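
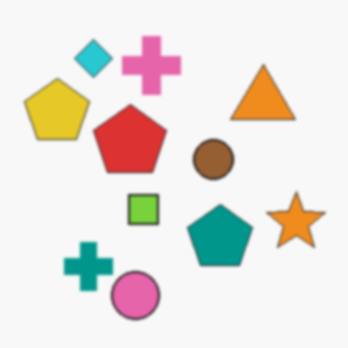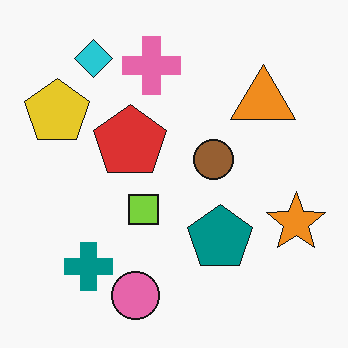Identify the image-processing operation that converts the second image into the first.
This is the original image lightly blurred.

Shape edges and outlines are uniformly softened across the whole image.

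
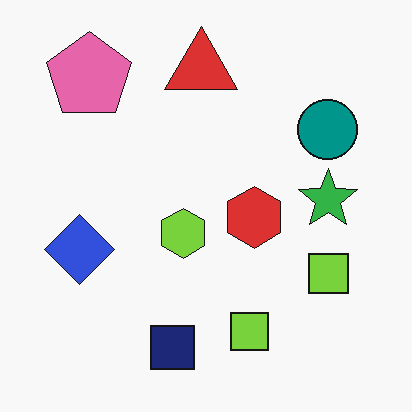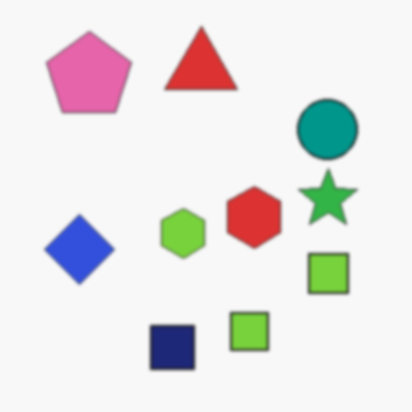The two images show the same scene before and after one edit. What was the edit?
Given a subtle gaussian blur.

Shape edges and outlines are uniformly softened across the whole image.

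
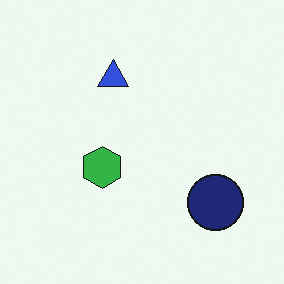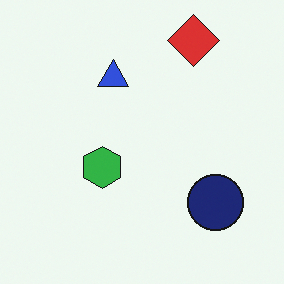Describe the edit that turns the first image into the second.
Overlaid with an additional red diamond.

A red diamond appears in the second image that is absent from the first.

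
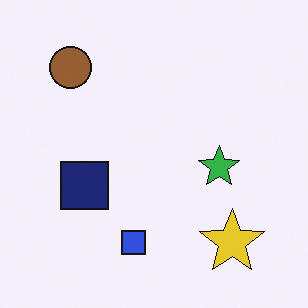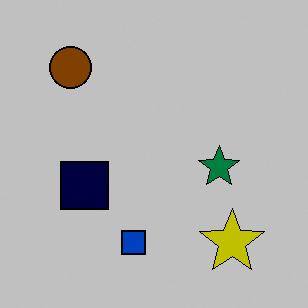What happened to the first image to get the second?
Aggressively posterized.

Each flat color has snapped to a coarser quantized level — most visibly, the near-white background has dropped to a flat grey.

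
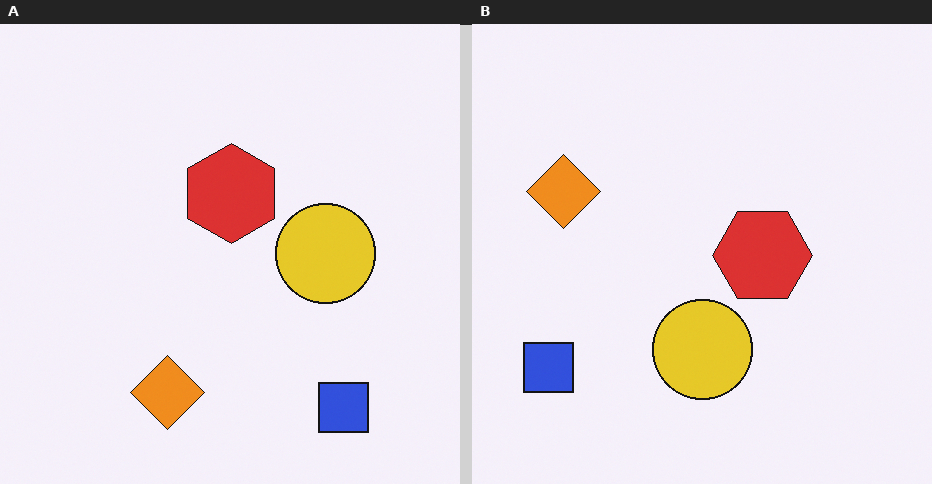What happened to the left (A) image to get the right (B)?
This is the original image rotated 90° clockwise.

The blue square sits in the bottom-right of the left (A) image and the bottom-left of the right (B) — consistent with a whole-image 90° clockwise rotation.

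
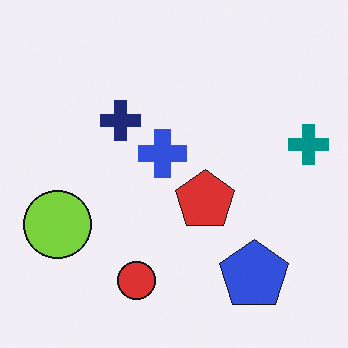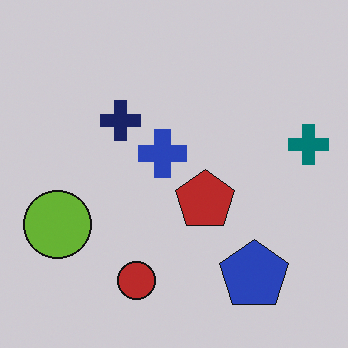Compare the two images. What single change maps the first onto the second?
The image was darkened a little.

Every pixel — background and shapes alike — is uniformly darkened.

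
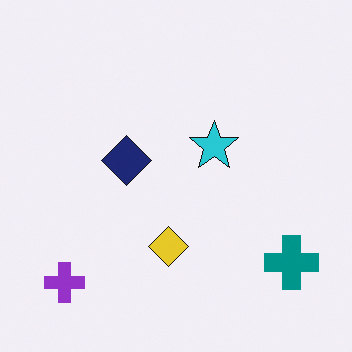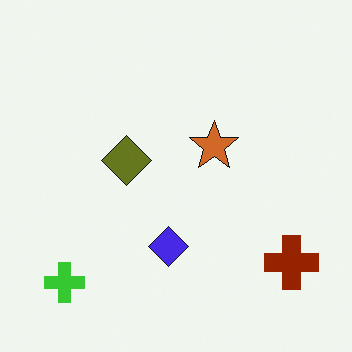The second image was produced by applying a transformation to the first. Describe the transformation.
The second image is the first hue-shifted by a large amount.

Every shape's color has rotated by the same amount around the hue wheel — a uniform hue shift.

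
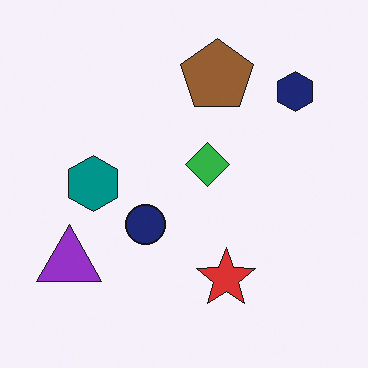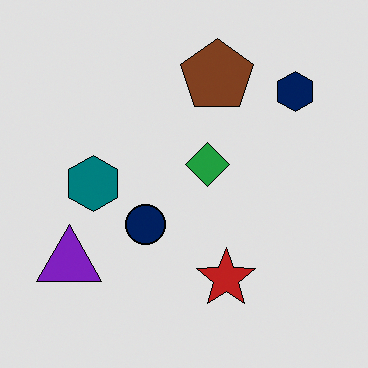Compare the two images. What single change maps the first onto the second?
The second image is the first posterized to a reduced palette.

Each flat color has snapped to a coarser quantized level — most visibly, the near-white background has dropped to a flat grey.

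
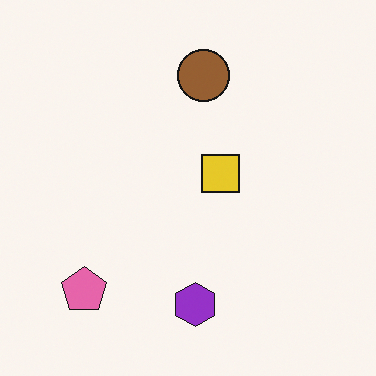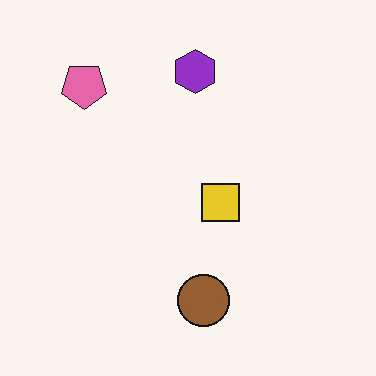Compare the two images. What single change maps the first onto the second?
The image was flipped vertically (top ↔ bottom).

The purple hexagon is in the bottom of the first image and the top of the second — shapes on opposite sides of the horizontal midline have swapped in a mirror flip.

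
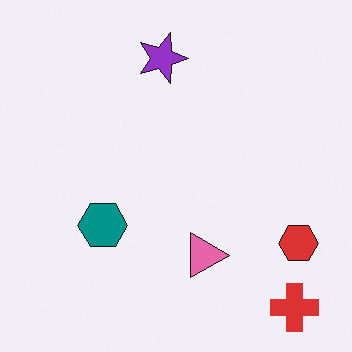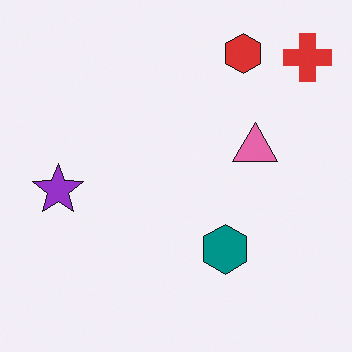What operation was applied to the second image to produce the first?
The image was rotated 90° clockwise.

The red cross sits in the top-right of the second image and the bottom-right of the first — consistent with a whole-image 90° clockwise rotation.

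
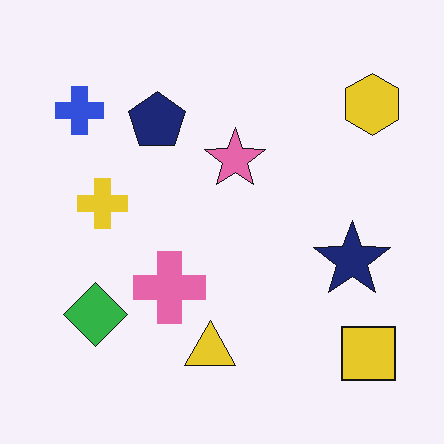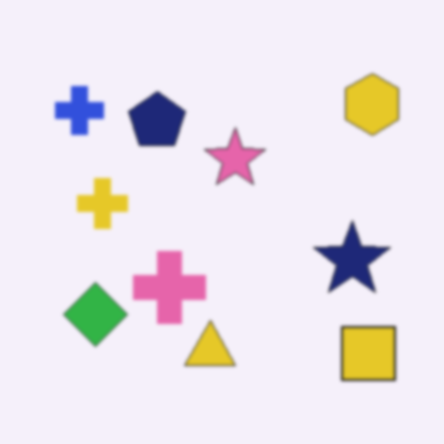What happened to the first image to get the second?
This is the original image slightly softened.

Shape edges and outlines are uniformly softened across the whole image.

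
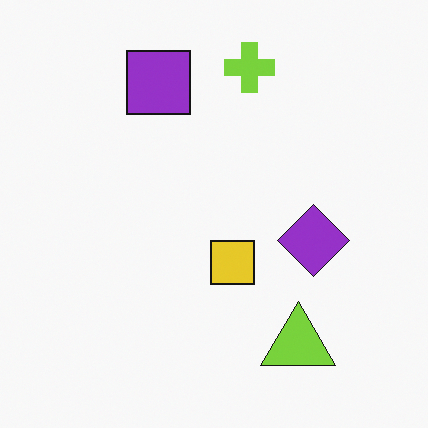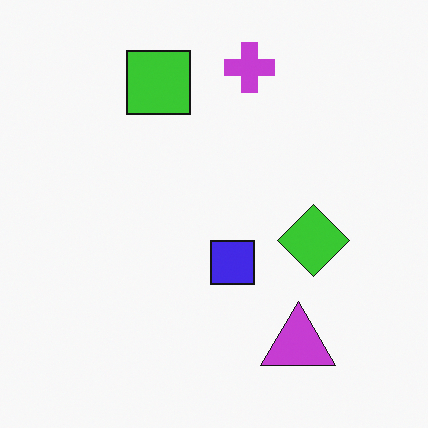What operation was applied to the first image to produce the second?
This is the original image hue-shifted by a large amount.

Every shape's color has rotated by the same amount around the hue wheel — a uniform hue shift.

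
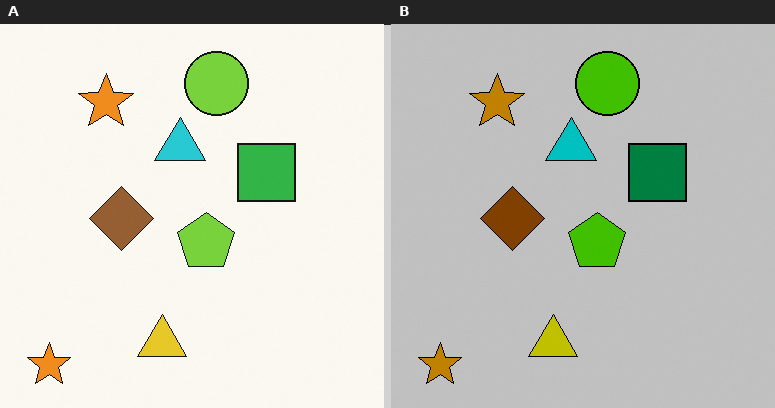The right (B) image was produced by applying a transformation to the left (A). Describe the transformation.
The image was aggressively posterized.

Each flat color has snapped to a coarser quantized level — most visibly, the near-white background has dropped to a flat grey.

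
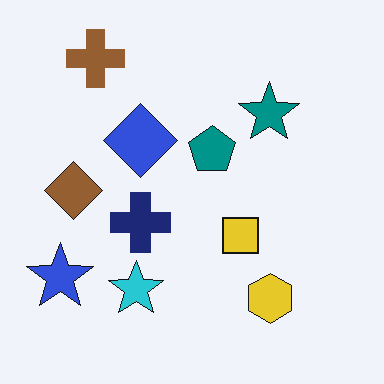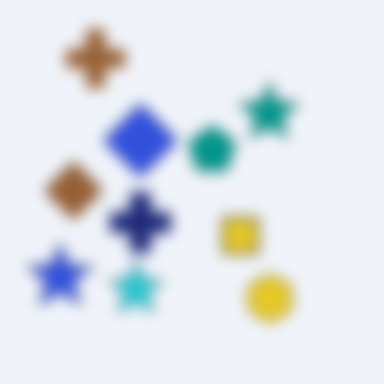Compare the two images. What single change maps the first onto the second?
The image was strongly gaussian-blurred.

Shape edges and outlines are uniformly softened across the whole image.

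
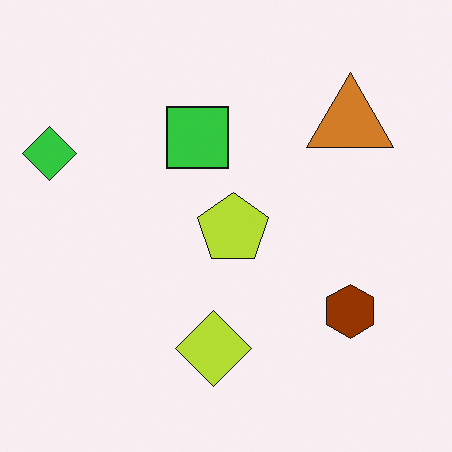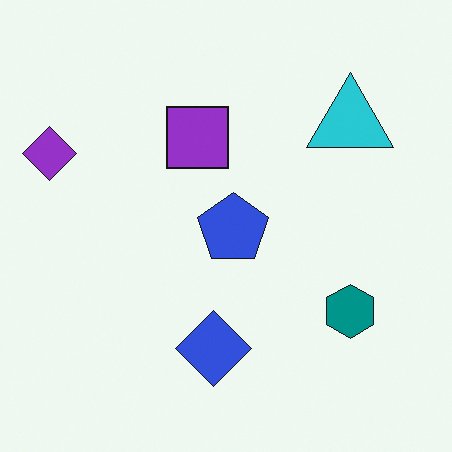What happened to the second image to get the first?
The transformation is: hue-shifted by a large amount.

Every shape's color has rotated by the same amount around the hue wheel — a uniform hue shift.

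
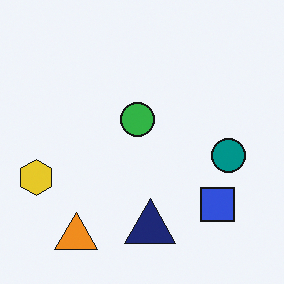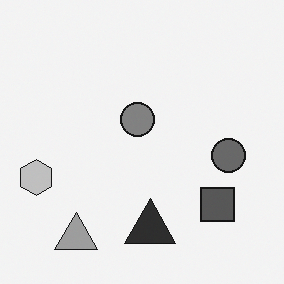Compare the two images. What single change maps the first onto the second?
It was converted to grayscale.

All color is removed — every shape is now a shade of grey.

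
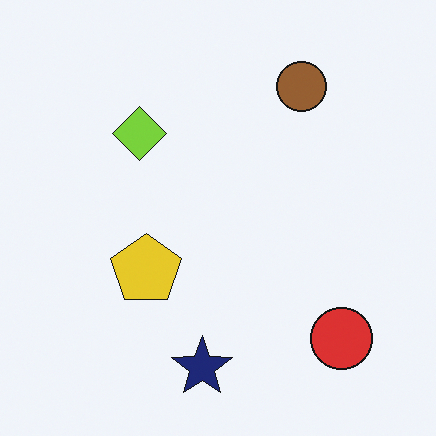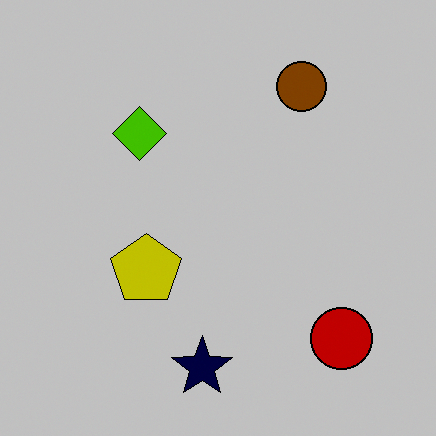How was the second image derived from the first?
The image was aggressively posterized.

Each flat color has snapped to a coarser quantized level — most visibly, the near-white background has dropped to a flat grey.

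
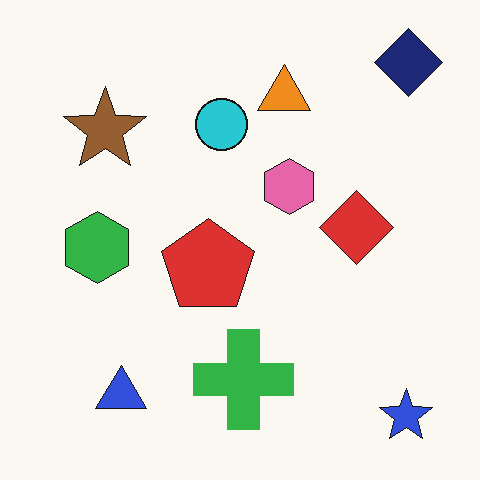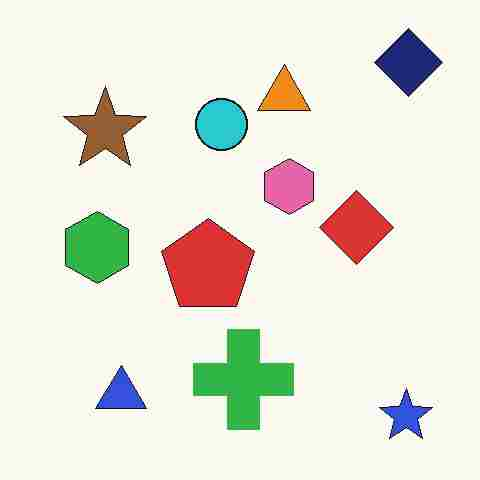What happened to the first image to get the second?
The transformation is: heavily JPEG-compressed with obvious blocking artifacts.

Blocky 8×8 compression artifacts appear around shape edges and the flat background shows ringing — characteristic JPEG degradation.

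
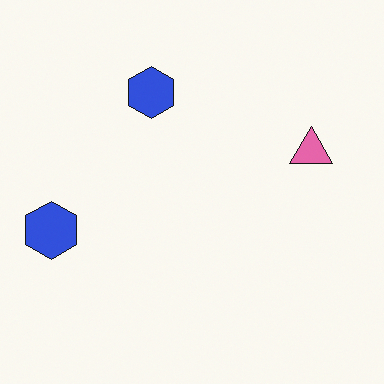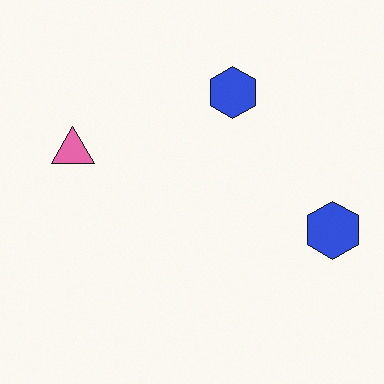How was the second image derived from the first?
The second image is the first flipped horizontally (left ↔ right).

The pink triangle is in the right of the first image and the left of the second — shapes on opposite sides of the vertical midline have swapped in a mirror flip.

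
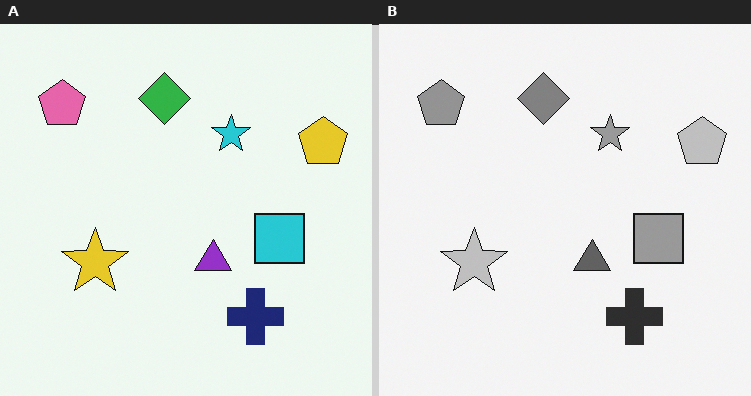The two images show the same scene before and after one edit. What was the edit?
The transformation is: converted to grayscale.

All color is removed — every shape is now a shade of grey.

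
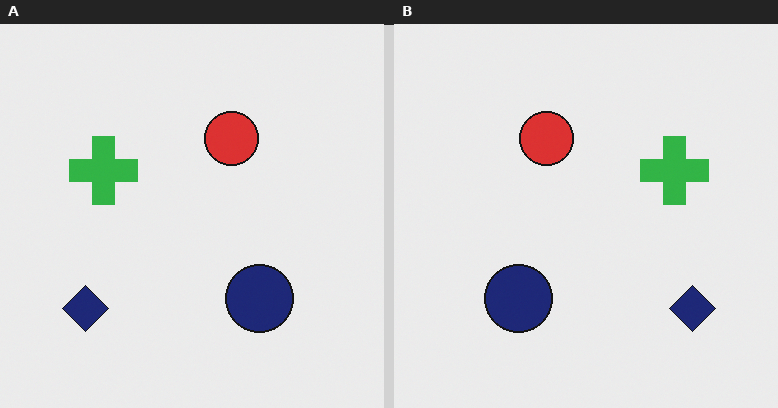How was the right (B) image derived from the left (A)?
The right (B) image is the left (A) flipped horizontally (left ↔ right).

The navy diamond is in the bottom-left of the left (A) image and the bottom-right of the right (B) — shapes on opposite sides of the vertical midline have swapped in a mirror flip.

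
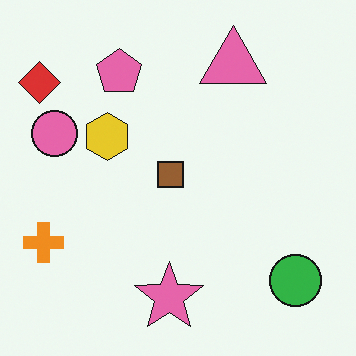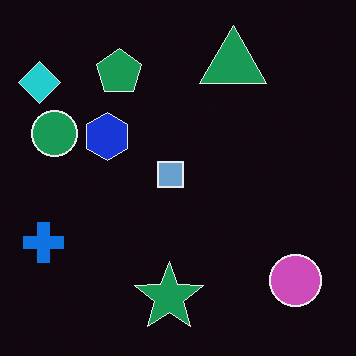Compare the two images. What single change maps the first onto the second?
The transformation is: color-inverted (negative).

The light background has become dark and every shape's color is its complement — a photographic negative.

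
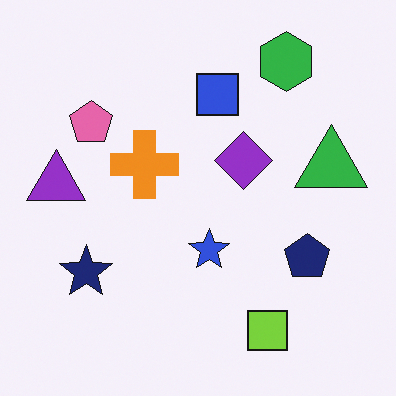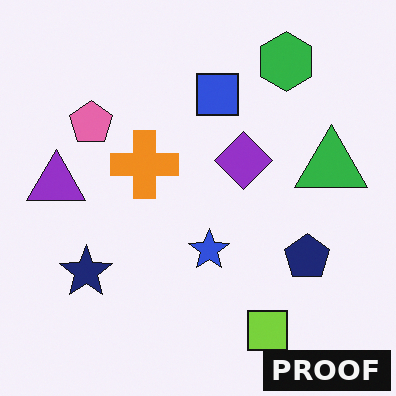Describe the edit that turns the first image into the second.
The second image is the first watermarked with the text "PROOF" in the lower-right corner.

A dark label reading "PROOF" appears in the lower-right corner.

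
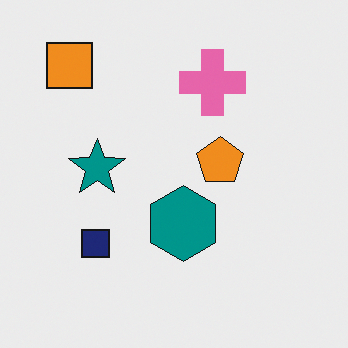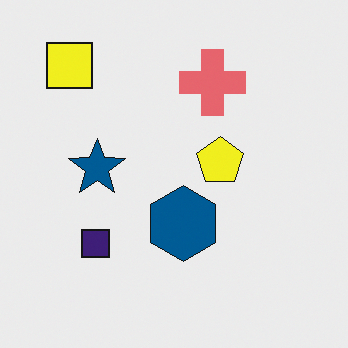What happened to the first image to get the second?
The image was hue-shifted slightly.

Every shape's color has rotated by the same amount around the hue wheel — a uniform hue shift.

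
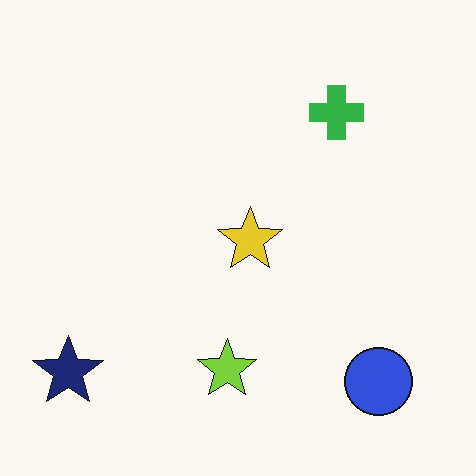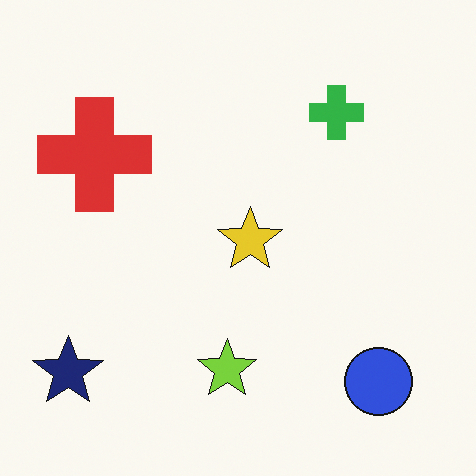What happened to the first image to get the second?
This is the original image overlaid with an additional red cross.

A red cross appears in the second image that is absent from the first.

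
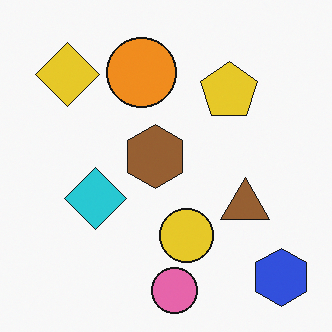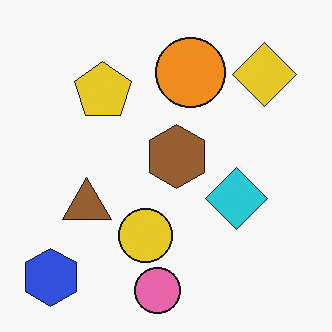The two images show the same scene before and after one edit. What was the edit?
Flipped horizontally (left ↔ right).

The blue hexagon is in the bottom-right of the first image and the bottom-left of the second — shapes on opposite sides of the vertical midline have swapped in a mirror flip.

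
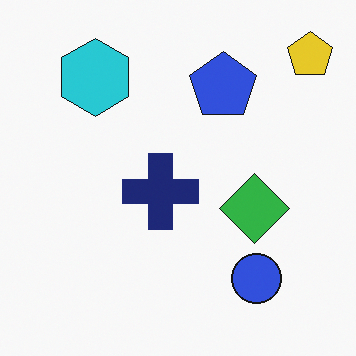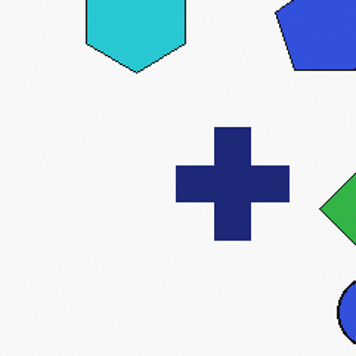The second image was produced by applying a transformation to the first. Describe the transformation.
It was cropped to a modestly smaller region and rescaled.

The visible shapes are larger and the field of view is narrower; shapes near the original edges may be partly or wholly outside the frame — a crop-and-rescale.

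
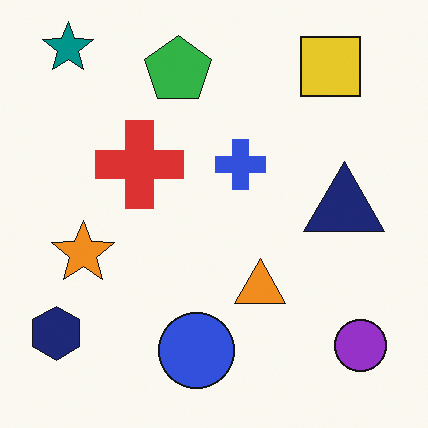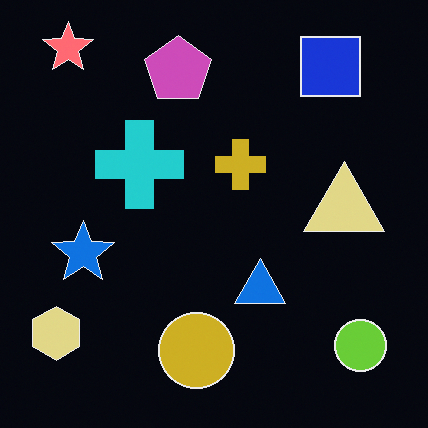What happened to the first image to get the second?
This is the original image color-inverted (negative).

The light background has become dark and every shape's color is its complement — a photographic negative.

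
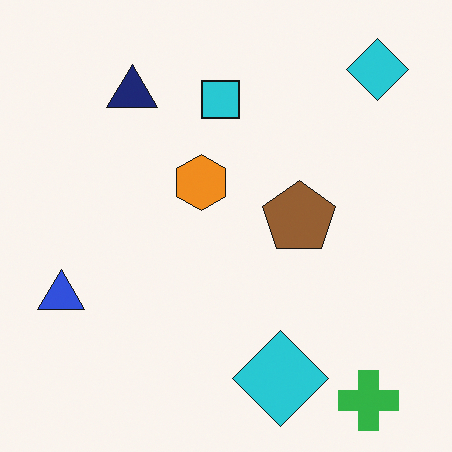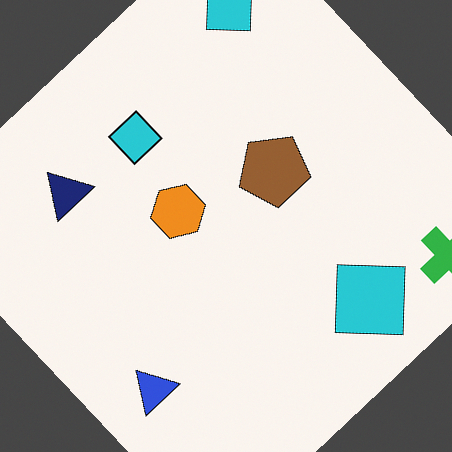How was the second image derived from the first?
This is the original image rotated counter-clockwise by a large amount — several tens of degrees.

Every shape is tilted by the same angle and the image corners show triangular fill wedges — a whole-image rotation by a non-right angle.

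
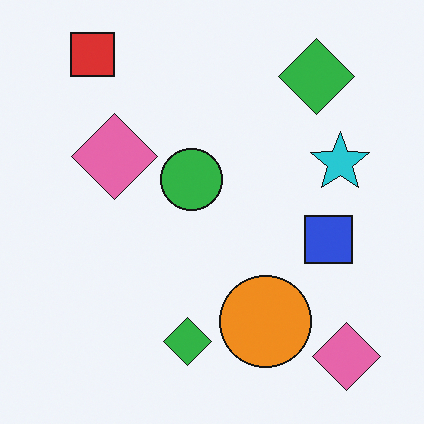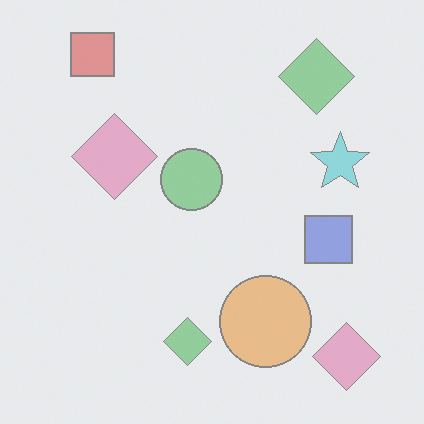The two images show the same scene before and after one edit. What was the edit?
The image was given much lower contrast.

Tones are pushed toward mid-grey across the whole image — a global contrast change.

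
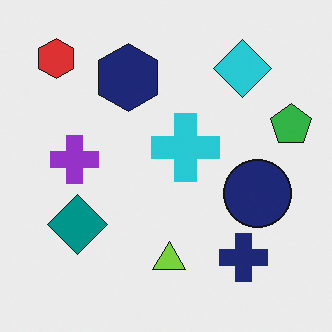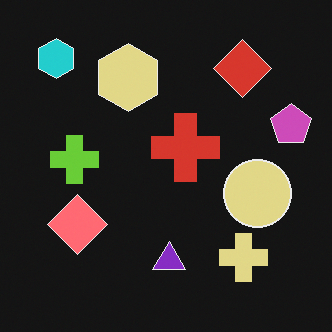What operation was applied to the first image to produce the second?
The image was color-inverted (negative).

The light background has become dark and every shape's color is its complement — a photographic negative.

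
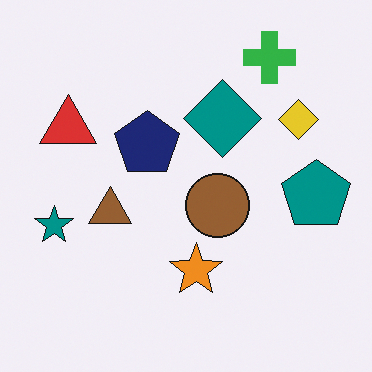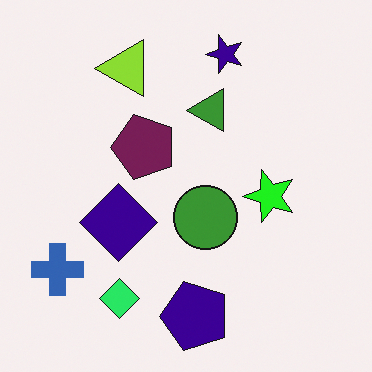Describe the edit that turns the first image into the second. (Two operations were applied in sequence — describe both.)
The second image is the first transposed (reflected across the top-left ↔ bottom-right diagonal), then hue-shifted through roughly a third of the color wheel.

Shapes have swapped their row and column positions — what was in the top-right is now in the bottom-left — a diagonal reflection. Every shape's color has rotated by the same amount around the hue wheel — a uniform hue shift.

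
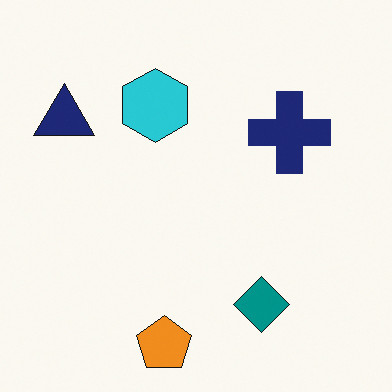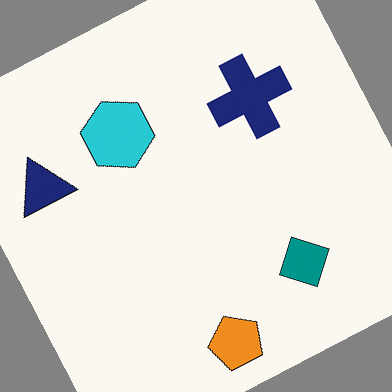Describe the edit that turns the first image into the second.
This is the original image rotated counter-clockwise by a clearly visible amount.

Every shape is tilted by the same angle and the image corners show triangular fill wedges — a whole-image rotation by a non-right angle.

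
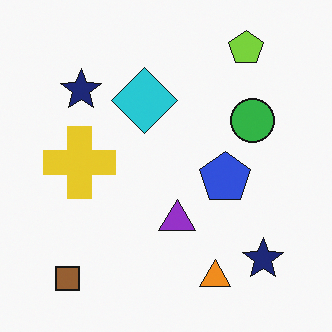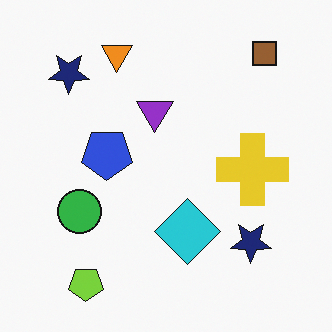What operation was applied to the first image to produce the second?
Rotated 180°.

The brown square sits in the bottom-left of the first image and the top-right of the second — consistent with a whole-image 180° rotation.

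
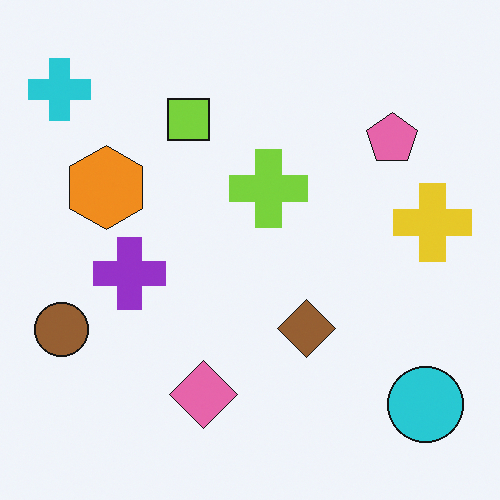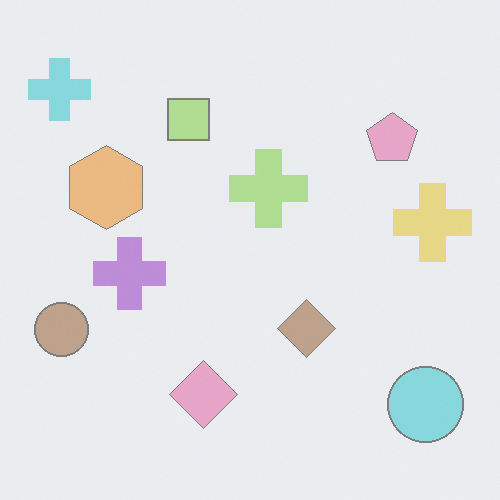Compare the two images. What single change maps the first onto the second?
The image was given much lower contrast.

Tones are pushed toward mid-grey across the whole image — a global contrast change.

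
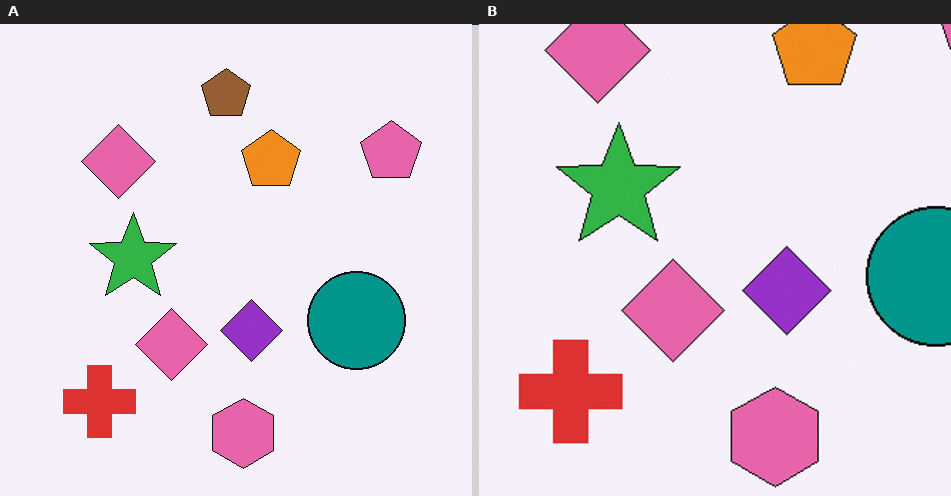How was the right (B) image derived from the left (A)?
This is the original image cropped slightly and scaled back up.

The visible shapes are larger and the field of view is narrower; shapes near the original edges may be partly or wholly outside the frame — a crop-and-rescale.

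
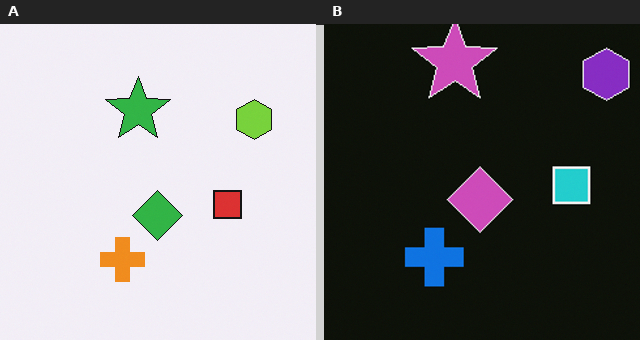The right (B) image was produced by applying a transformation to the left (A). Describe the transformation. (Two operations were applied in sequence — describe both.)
The right (B) image is the left (A) color-inverted (negative), then cropped to a modestly smaller region and rescaled.

The light background has become dark and every shape's color is its complement — a photographic negative. The visible shapes are larger and the field of view is narrower; shapes near the original edges may be partly or wholly outside the frame — a crop-and-rescale.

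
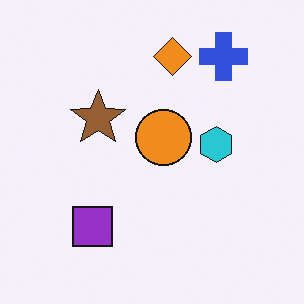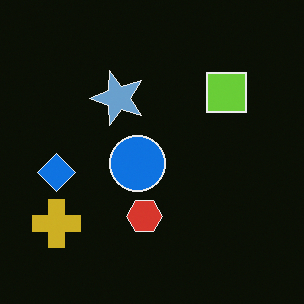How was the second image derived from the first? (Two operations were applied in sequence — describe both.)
Transposed (reflected across the top-left ↔ bottom-right diagonal), then color-inverted (negative).

Shapes have swapped their row and column positions — what was in the top-right is now in the bottom-left — a diagonal reflection. The light background has become dark and every shape's color is its complement — a photographic negative.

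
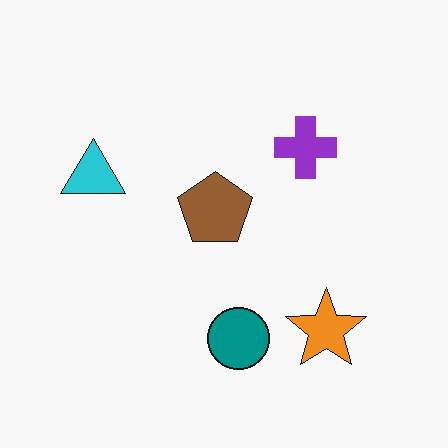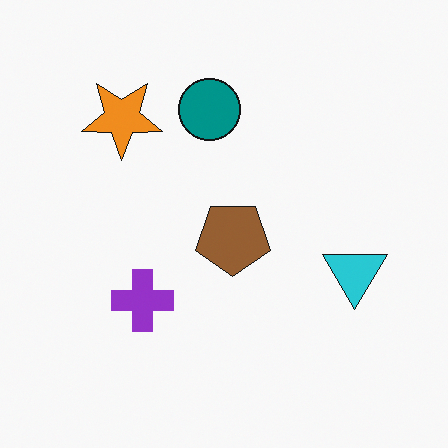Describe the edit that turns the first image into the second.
It was rotated 180°.

The orange star sits in the bottom-right of the first image and the top-left of the second — consistent with a whole-image 180° rotation.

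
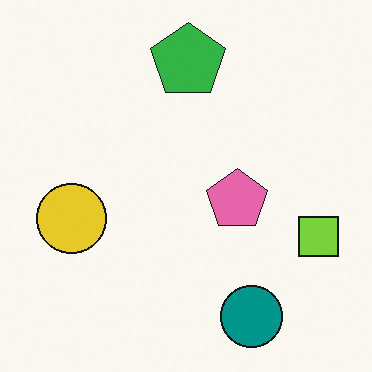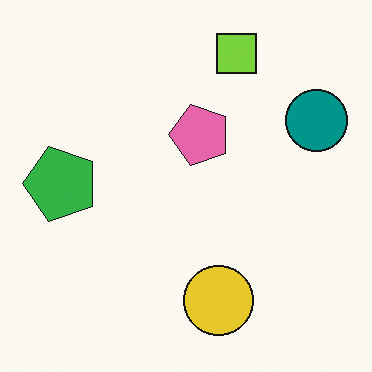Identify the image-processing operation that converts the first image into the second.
It was rotated 90° counter-clockwise.

The teal circle sits in the bottom-right of the first image and the top-right of the second — consistent with a whole-image 90° counter-clockwise rotation.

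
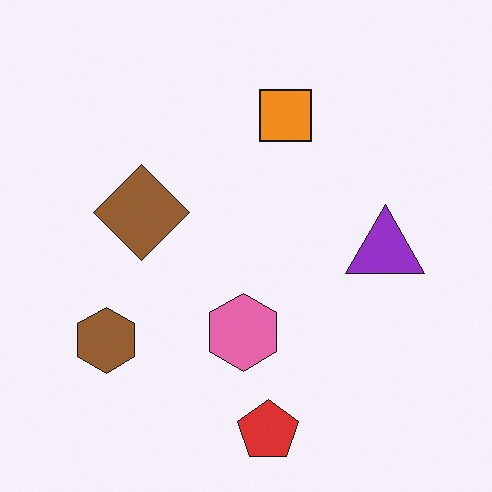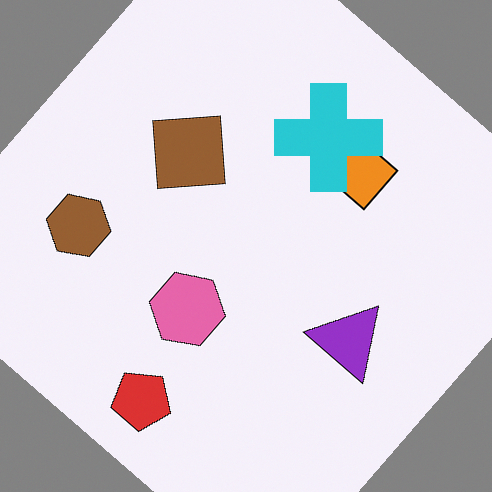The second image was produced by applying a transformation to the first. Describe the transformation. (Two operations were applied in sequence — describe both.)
The second image is the first rotated clockwise by a large amount — several tens of degrees, then overlaid with an additional cyan cross.

Every shape is tilted by the same angle and the image corners show triangular fill wedges — a whole-image rotation by a non-right angle. A cyan cross appears in the second image that is absent from the first.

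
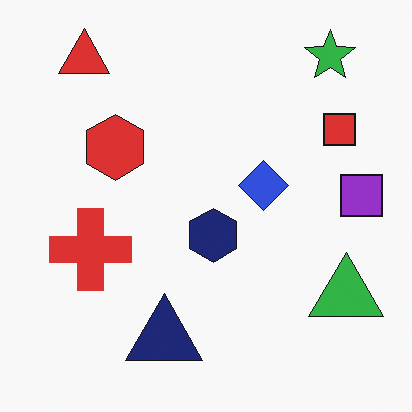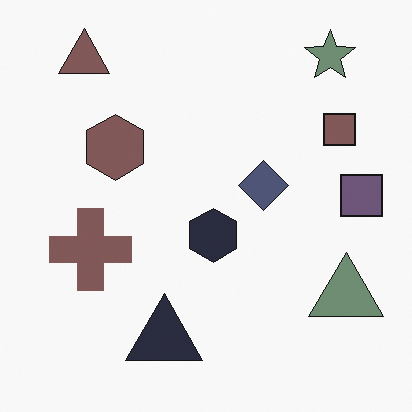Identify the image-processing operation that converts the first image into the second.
This is the original image made much more muted (saturation change).

All colors are more muted and greyish — a global saturation change.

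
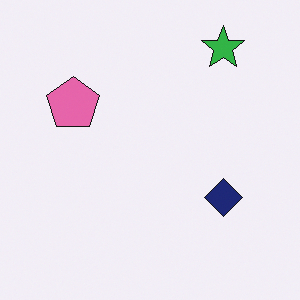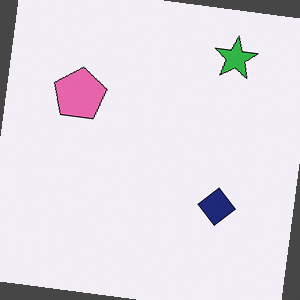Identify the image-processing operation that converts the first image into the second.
This is the original image rotated clockwise by a small amount.

Every shape is tilted by the same angle and the image corners show triangular fill wedges — a whole-image rotation by a non-right angle.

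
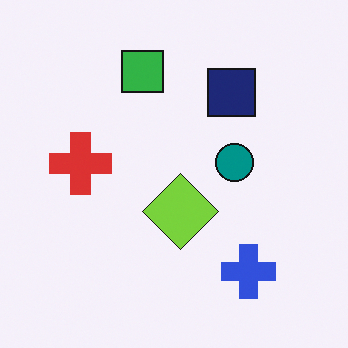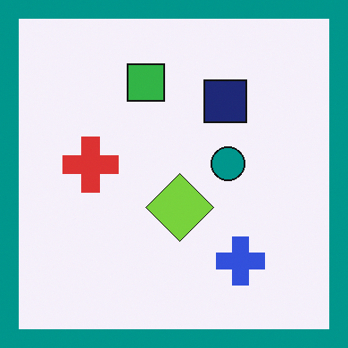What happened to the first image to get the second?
The image was framed with a teal border.

A solid teal frame runs around the edge of the second image, with the content slightly shrunk inside it.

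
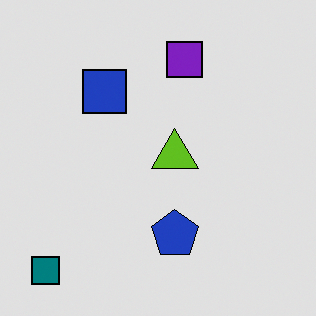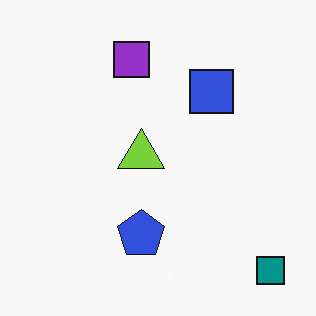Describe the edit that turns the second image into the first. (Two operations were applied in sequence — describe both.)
The transformation is: flipped horizontally (left ↔ right), then moderately posterized.

The teal square is in the bottom-right of the second image and the bottom-left of the first — shapes on opposite sides of the vertical midline have swapped in a mirror flip. Each flat color has snapped to a coarser quantized level — most visibly, the near-white background has dropped to a flat grey.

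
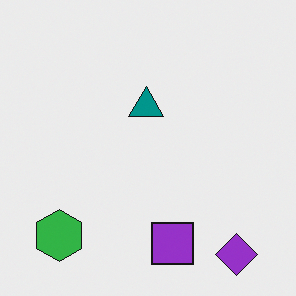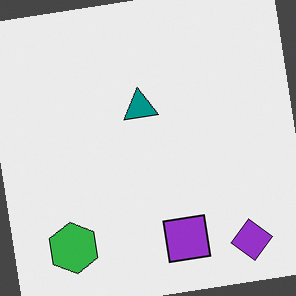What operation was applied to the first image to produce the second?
The transformation is: rotated counter-clockwise by a slight angle.

Every shape is tilted by the same angle and the image corners show triangular fill wedges — a whole-image rotation by a non-right angle.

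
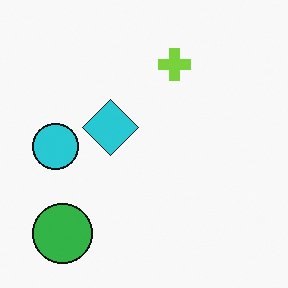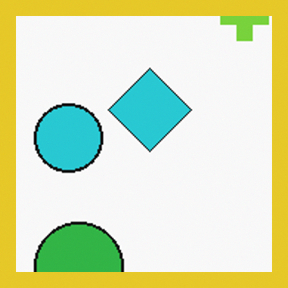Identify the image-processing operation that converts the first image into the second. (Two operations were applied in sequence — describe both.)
The second image is the first cropped to a noticeably smaller region and rescaled, then framed with a yellow border.

The visible shapes are larger and the field of view is narrower; shapes near the original edges may be partly or wholly outside the frame — a crop-and-rescale. A solid yellow frame runs around the edge of the second image, with the content slightly shrunk inside it.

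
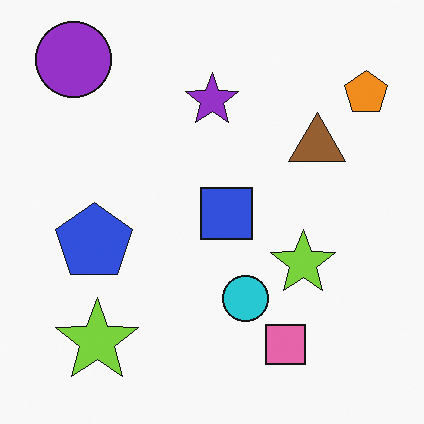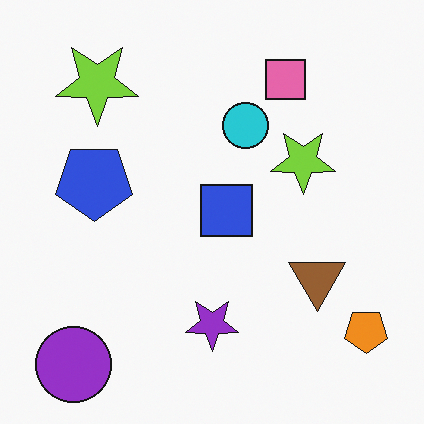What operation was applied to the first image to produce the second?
This is the original image flipped vertically (top ↔ bottom).

The purple circle is in the top-left of the first image and the bottom-left of the second — shapes on opposite sides of the horizontal midline have swapped in a mirror flip.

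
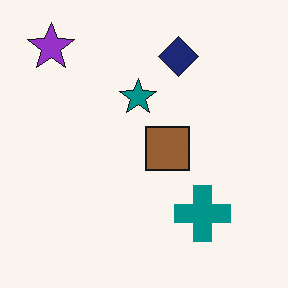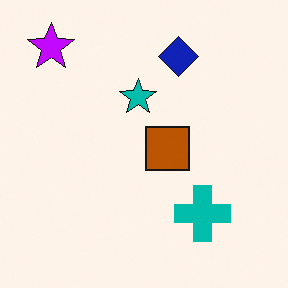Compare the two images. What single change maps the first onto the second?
It was heavily oversaturated.

All colors are more vivid — a global saturation change.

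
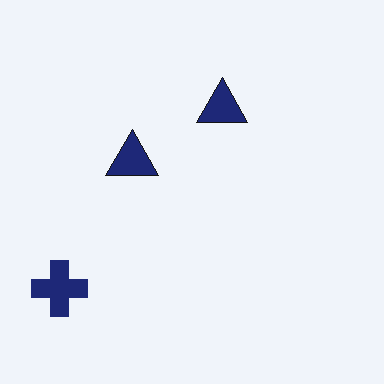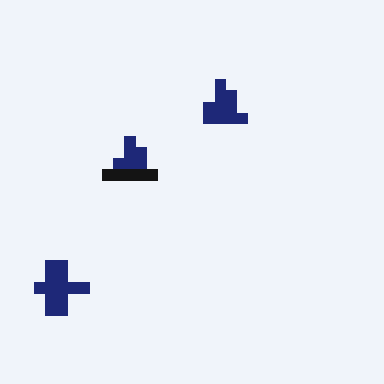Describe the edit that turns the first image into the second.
This is the original image coarsely pixelated.

Shapes are reduced to large square blocks; fine edges and outlines are lost — a downscale-then-upscale (mosaic) effect.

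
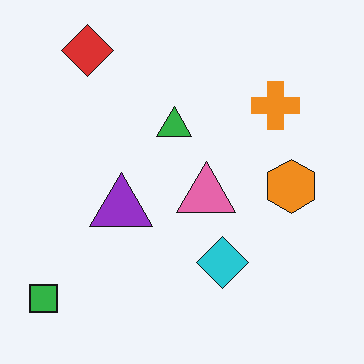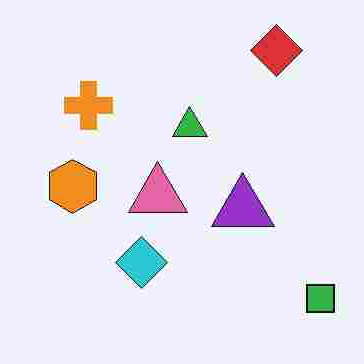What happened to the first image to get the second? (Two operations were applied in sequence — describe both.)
The transformation is: degraded with heavy JPEG compression, then flipped horizontally (left ↔ right).

Blocky 8×8 compression artifacts appear around shape edges and the flat background shows ringing — characteristic JPEG degradation. The green square is in the bottom-left of the first image and the bottom-right of the second — shapes on opposite sides of the vertical midline have swapped in a mirror flip.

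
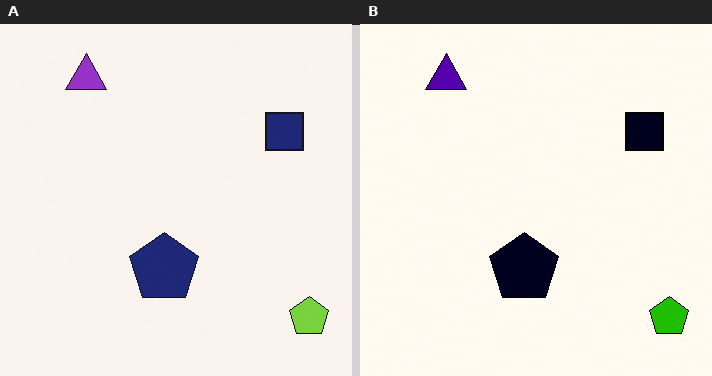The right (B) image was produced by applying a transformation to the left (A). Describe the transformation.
The image was given much higher contrast.

Tones are pushed away from mid-grey across the whole image — a global contrast change.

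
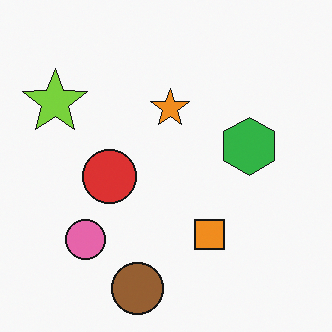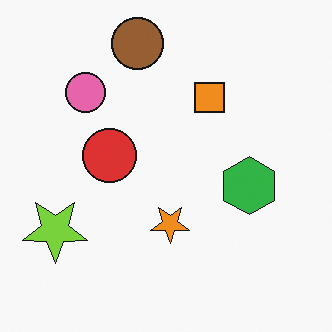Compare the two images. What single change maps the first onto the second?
The transformation is: flipped vertically (top ↔ bottom).

The brown circle is in the bottom of the first image and the top of the second — shapes on opposite sides of the horizontal midline have swapped in a mirror flip.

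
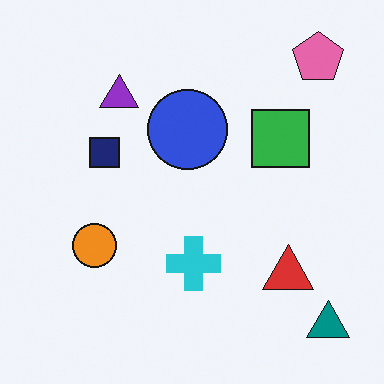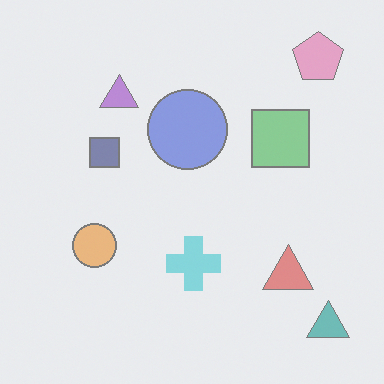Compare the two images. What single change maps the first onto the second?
The image was given much lower contrast.

Tones are pushed toward mid-grey across the whole image — a global contrast change.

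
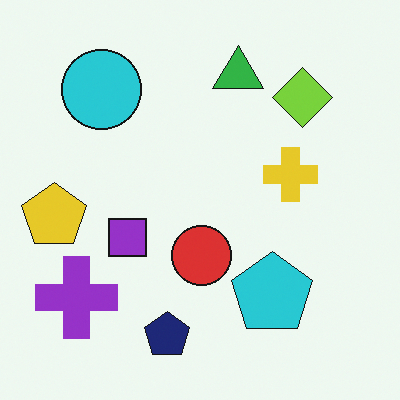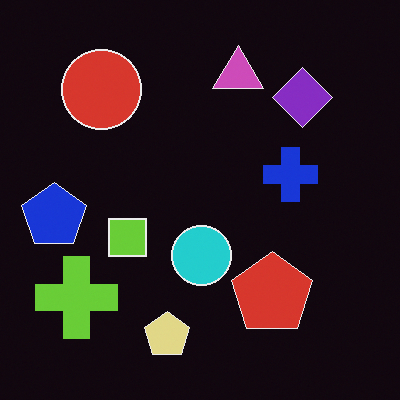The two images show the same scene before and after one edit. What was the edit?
The second image is the first color-inverted (negative).

The light background has become dark and every shape's color is its complement — a photographic negative.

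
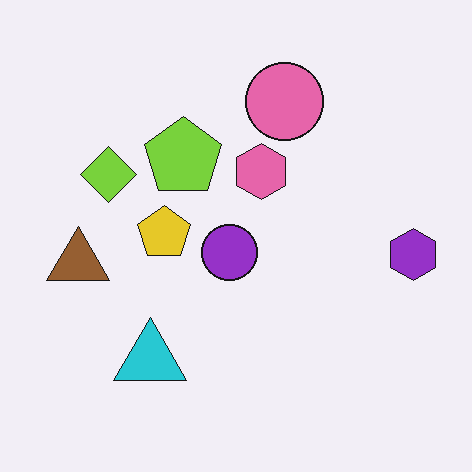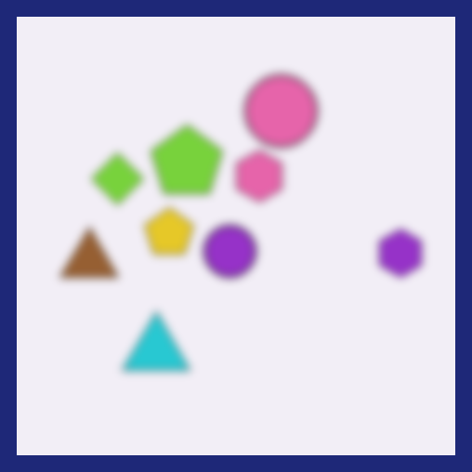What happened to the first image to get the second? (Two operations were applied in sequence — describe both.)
The second image is the first noticeably gaussian-blurred, then framed with a navy border.

Shape edges and outlines are uniformly softened across the whole image. A solid navy frame runs around the edge of the second image, with the content slightly shrunk inside it.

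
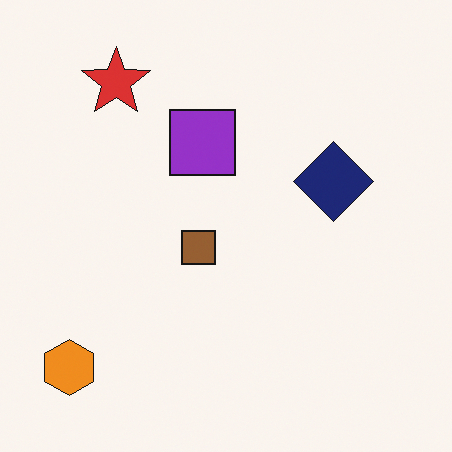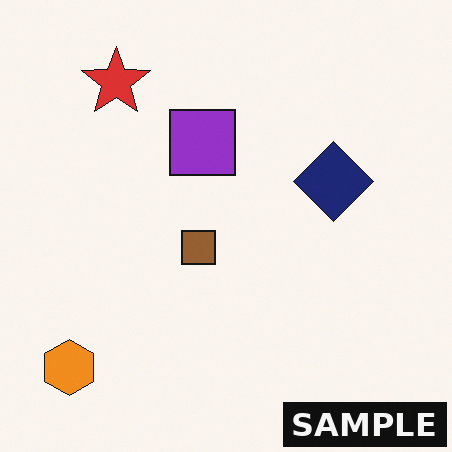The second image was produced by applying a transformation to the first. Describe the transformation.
Watermarked with the text "SAMPLE" in the lower-right corner.

A dark label reading "SAMPLE" appears in the lower-right corner.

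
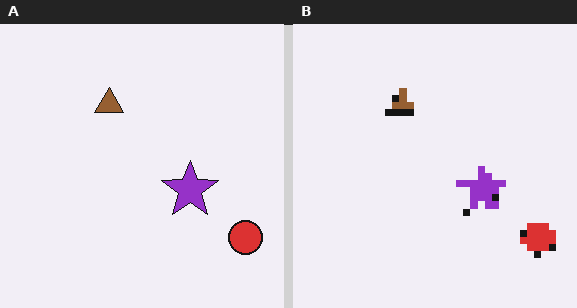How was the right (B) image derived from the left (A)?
The transformation is: moderately pixelated.

Shapes are reduced to large square blocks; fine edges and outlines are lost — a downscale-then-upscale (mosaic) effect.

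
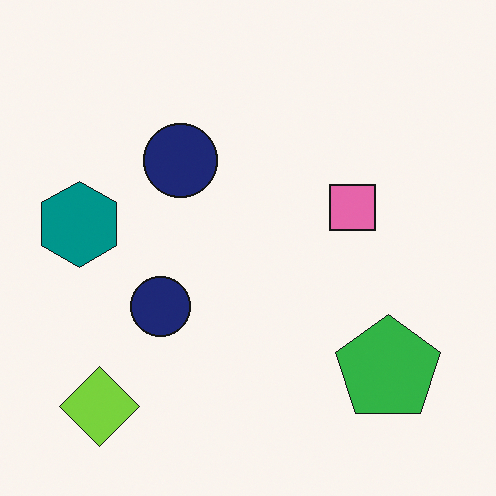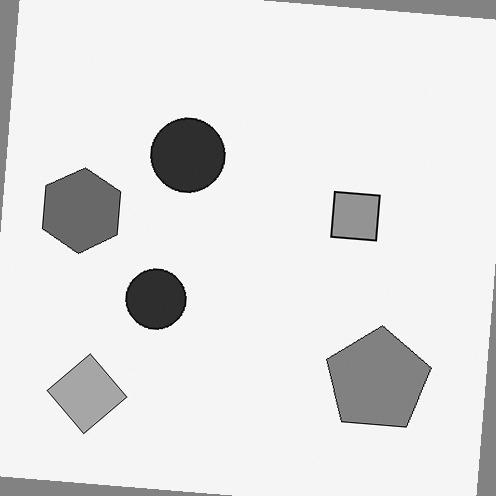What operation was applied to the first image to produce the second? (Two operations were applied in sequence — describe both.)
It was rotated clockwise by a few degrees, then converted to grayscale.

Every shape is tilted by the same angle and the image corners show triangular fill wedges — a whole-image rotation by a non-right angle. All color is removed — every shape is now a shade of grey.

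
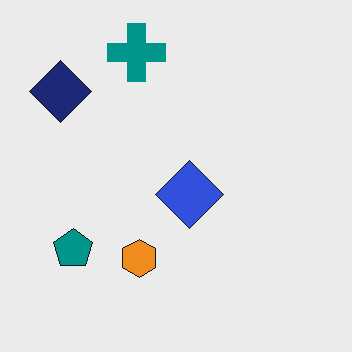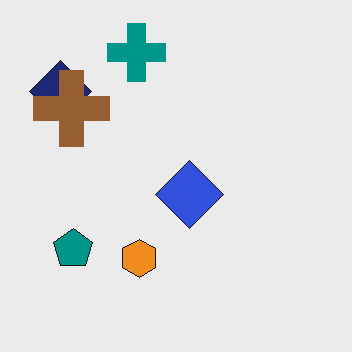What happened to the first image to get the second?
The transformation is: overlaid with an additional brown cross.

A brown cross appears in the second image that is absent from the first.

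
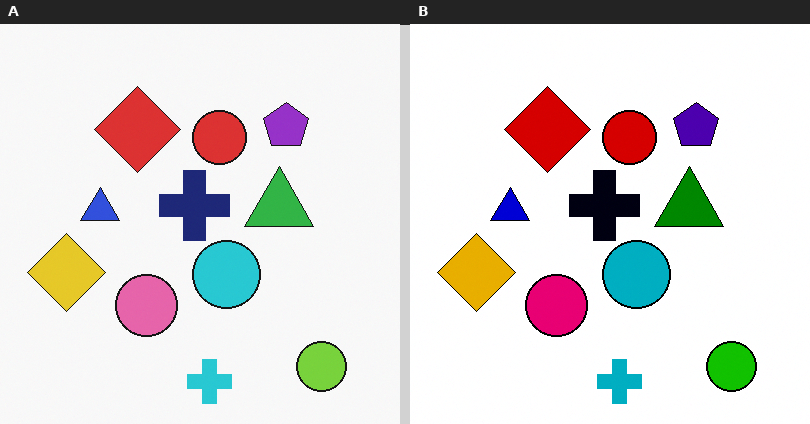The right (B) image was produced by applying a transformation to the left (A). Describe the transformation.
The transformation is: boosted in contrast.

Tones are pushed away from mid-grey across the whole image — a global contrast change.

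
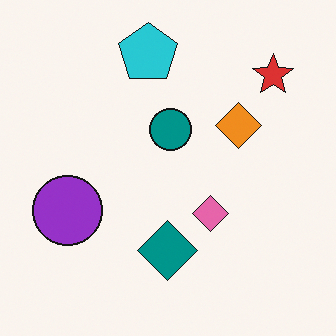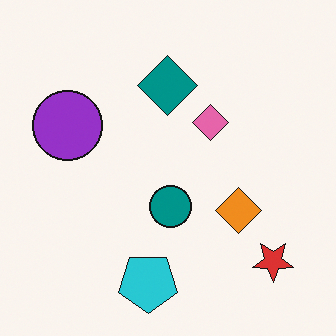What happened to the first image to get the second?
This is the original image flipped vertically (top ↔ bottom).

The cyan pentagon is in the top of the first image and the bottom of the second — shapes on opposite sides of the horizontal midline have swapped in a mirror flip.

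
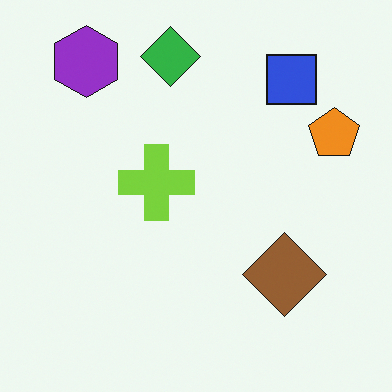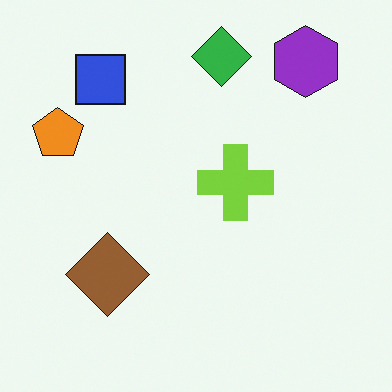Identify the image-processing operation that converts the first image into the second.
The image was flipped horizontally (left ↔ right).

The orange pentagon is in the right of the first image and the left of the second — shapes on opposite sides of the vertical midline have swapped in a mirror flip.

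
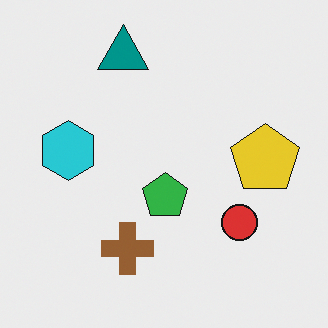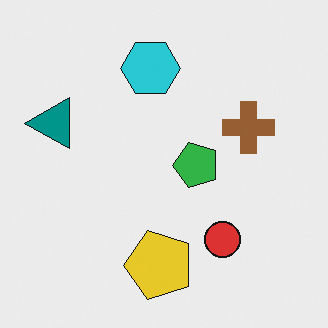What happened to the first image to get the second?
The second image is the first transposed (reflected across the top-left ↔ bottom-right diagonal).

Shapes have swapped their row and column positions — what was in the top-right is now in the bottom-left — a diagonal reflection.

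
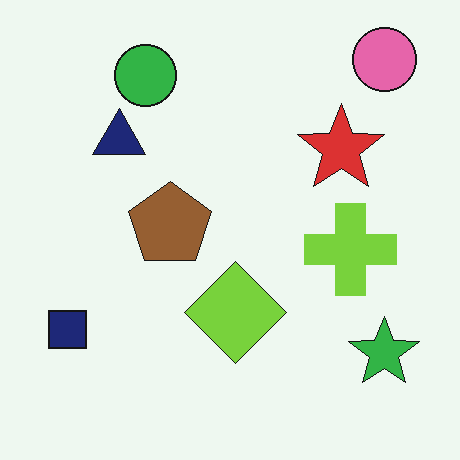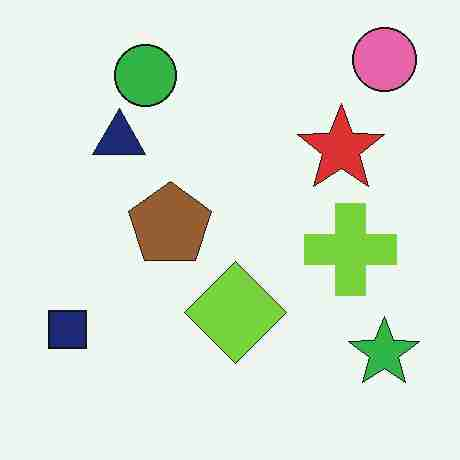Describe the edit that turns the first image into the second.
The second image is the first degraded with heavy JPEG compression.

Blocky 8×8 compression artifacts appear around shape edges and the flat background shows ringing — characteristic JPEG degradation.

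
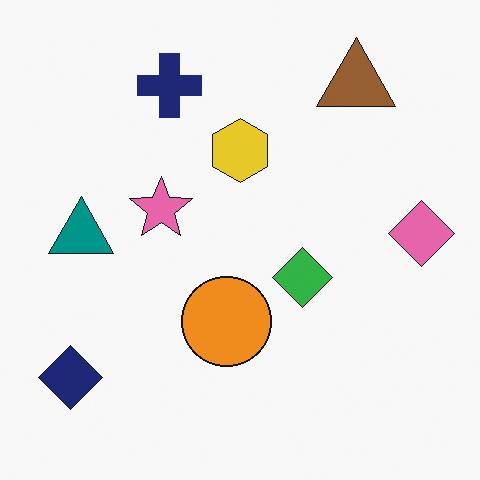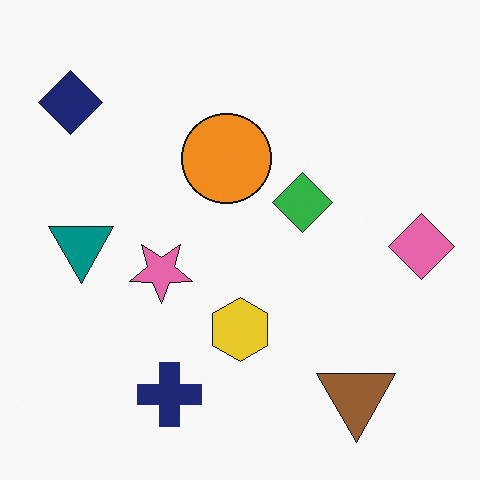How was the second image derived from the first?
This is the original image flipped vertically (top ↔ bottom).

The brown triangle is in the top-right of the first image and the bottom-right of the second — shapes on opposite sides of the horizontal midline have swapped in a mirror flip.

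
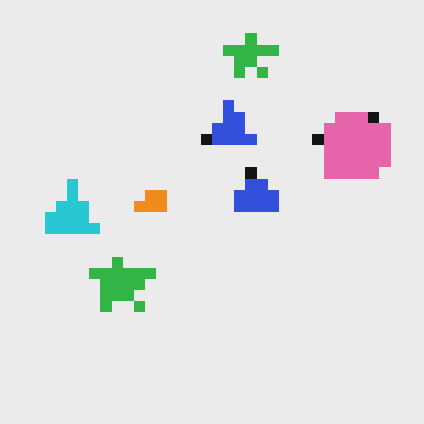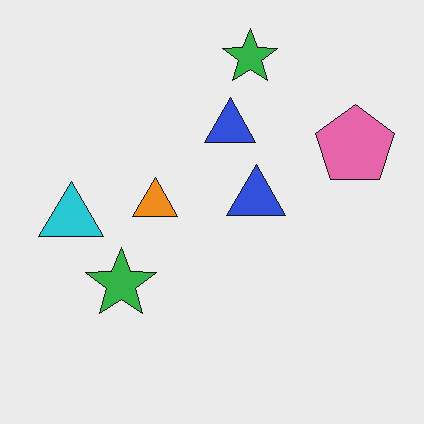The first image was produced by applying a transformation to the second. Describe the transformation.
It was coarsely pixelated.

Shapes are reduced to large square blocks; fine edges and outlines are lost — a downscale-then-upscale (mosaic) effect.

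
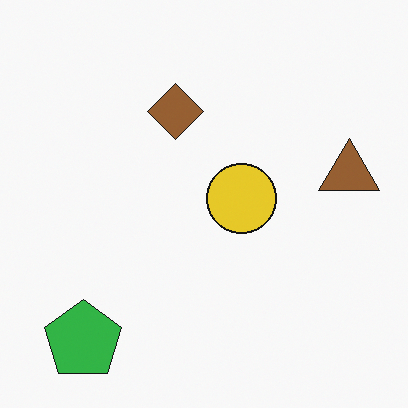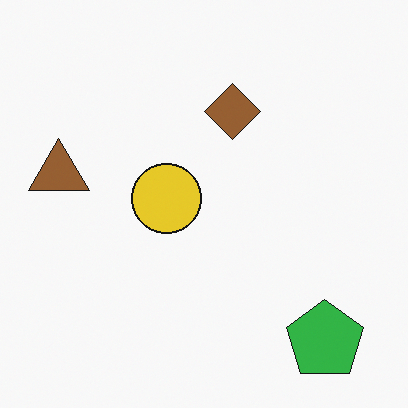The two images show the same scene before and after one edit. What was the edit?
This is the original image flipped horizontally (left ↔ right).

The brown triangle is in the right of the first image and the left of the second — shapes on opposite sides of the vertical midline have swapped in a mirror flip.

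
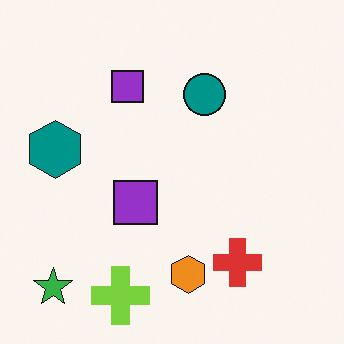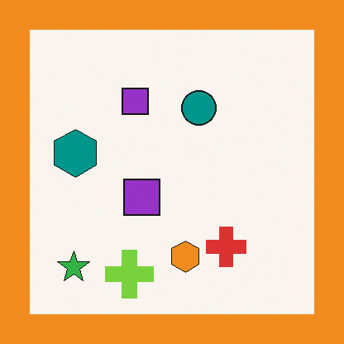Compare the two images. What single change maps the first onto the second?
The image was framed with a orange border.

A solid orange frame runs around the edge of the second image, with the content slightly shrunk inside it.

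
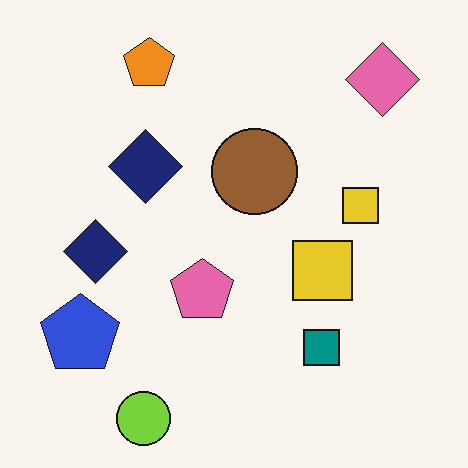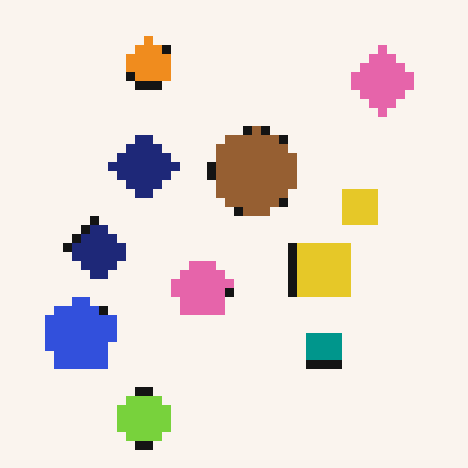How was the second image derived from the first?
The transformation is: heavily pixelated into large blocks.

Shapes are reduced to large square blocks; fine edges and outlines are lost — a downscale-then-upscale (mosaic) effect.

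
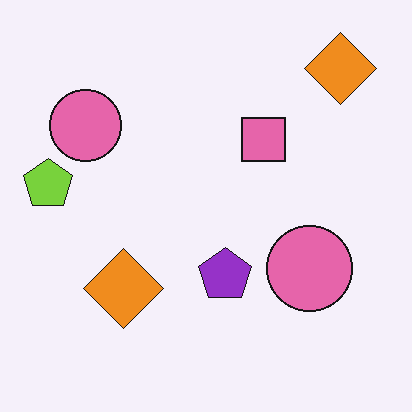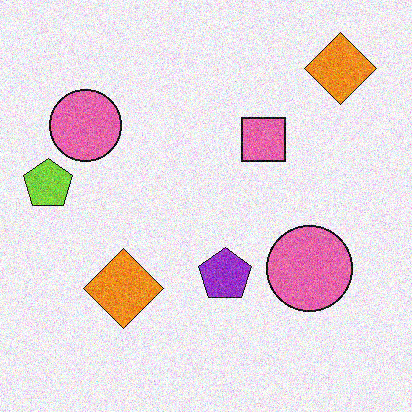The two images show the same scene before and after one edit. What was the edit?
Degraded with moderate additive noise.

Random speckle covers the whole image, including the flat background.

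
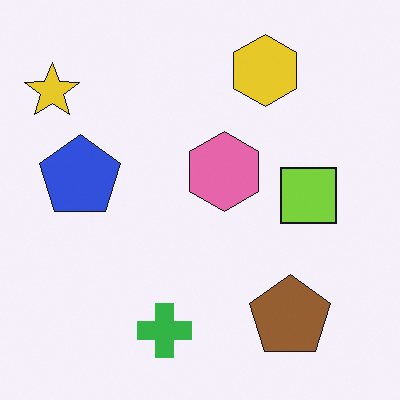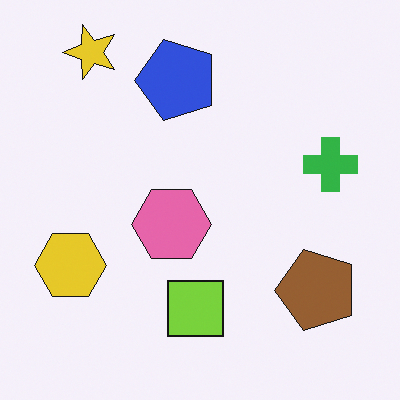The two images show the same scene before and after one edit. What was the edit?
Transposed (reflected across the top-left ↔ bottom-right diagonal).

Shapes have swapped their row and column positions — what was in the top-right is now in the bottom-left — a diagonal reflection.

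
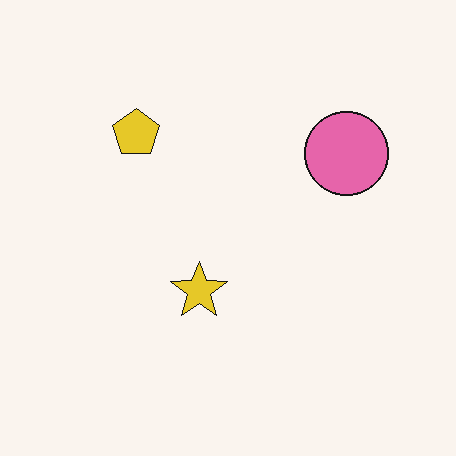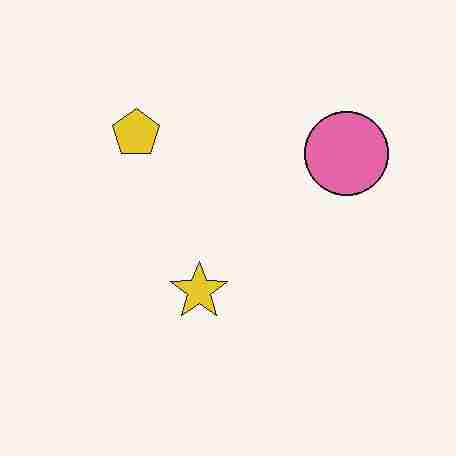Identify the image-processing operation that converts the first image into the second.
This is the original image degraded with heavy JPEG compression.

Blocky 8×8 compression artifacts appear around shape edges and the flat background shows ringing — characteristic JPEG degradation.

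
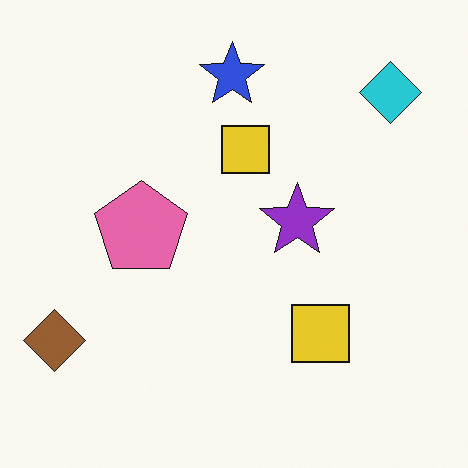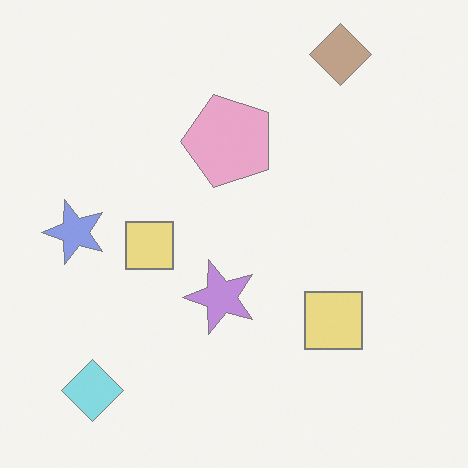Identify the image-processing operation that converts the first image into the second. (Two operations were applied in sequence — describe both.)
Washed out (contrast reduced), then transposed (reflected across the top-left ↔ bottom-right diagonal).

Tones are pushed toward mid-grey across the whole image — a global contrast change. Shapes have swapped their row and column positions — what was in the top-right is now in the bottom-left — a diagonal reflection.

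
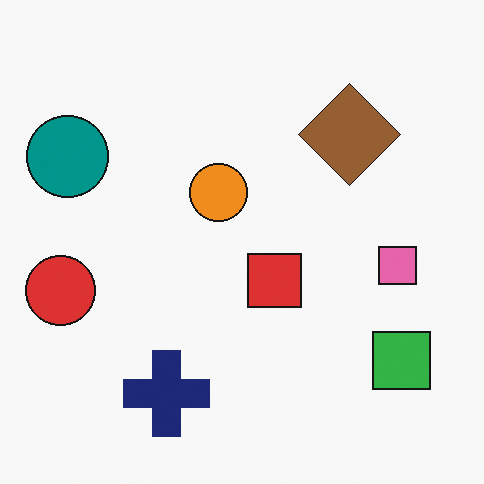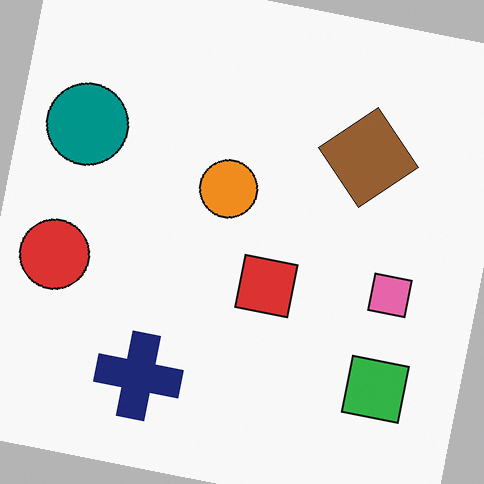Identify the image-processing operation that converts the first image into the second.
This is the original image rotated clockwise by a small amount.

Every shape is tilted by the same angle and the image corners show triangular fill wedges — a whole-image rotation by a non-right angle.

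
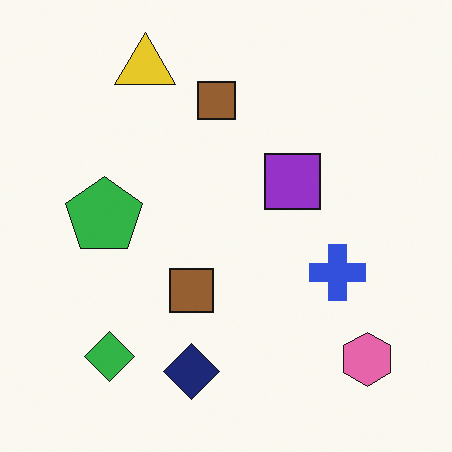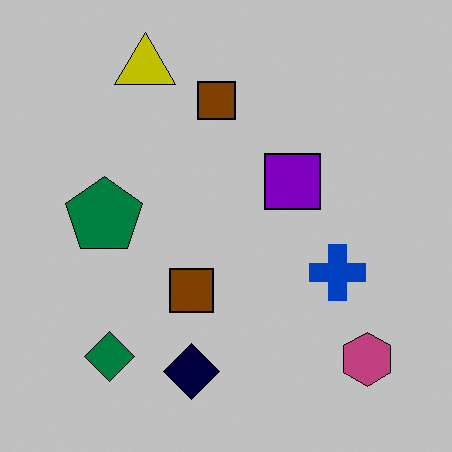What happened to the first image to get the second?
The second image is the first heavily posterized to just a handful of flat colors.

Each flat color has snapped to a coarser quantized level — most visibly, the near-white background has dropped to a flat grey.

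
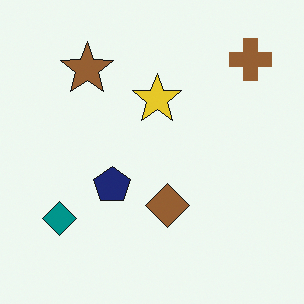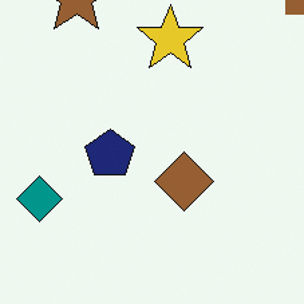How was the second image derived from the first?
It was cropped slightly and scaled back up.

The visible shapes are larger and the field of view is narrower; shapes near the original edges may be partly or wholly outside the frame — a crop-and-rescale.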